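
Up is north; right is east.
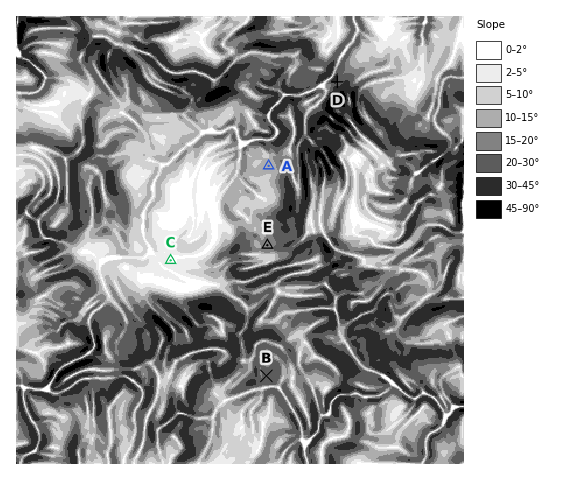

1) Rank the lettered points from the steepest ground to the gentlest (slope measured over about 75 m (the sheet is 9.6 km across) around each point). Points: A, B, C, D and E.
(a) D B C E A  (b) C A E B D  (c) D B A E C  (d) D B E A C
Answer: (d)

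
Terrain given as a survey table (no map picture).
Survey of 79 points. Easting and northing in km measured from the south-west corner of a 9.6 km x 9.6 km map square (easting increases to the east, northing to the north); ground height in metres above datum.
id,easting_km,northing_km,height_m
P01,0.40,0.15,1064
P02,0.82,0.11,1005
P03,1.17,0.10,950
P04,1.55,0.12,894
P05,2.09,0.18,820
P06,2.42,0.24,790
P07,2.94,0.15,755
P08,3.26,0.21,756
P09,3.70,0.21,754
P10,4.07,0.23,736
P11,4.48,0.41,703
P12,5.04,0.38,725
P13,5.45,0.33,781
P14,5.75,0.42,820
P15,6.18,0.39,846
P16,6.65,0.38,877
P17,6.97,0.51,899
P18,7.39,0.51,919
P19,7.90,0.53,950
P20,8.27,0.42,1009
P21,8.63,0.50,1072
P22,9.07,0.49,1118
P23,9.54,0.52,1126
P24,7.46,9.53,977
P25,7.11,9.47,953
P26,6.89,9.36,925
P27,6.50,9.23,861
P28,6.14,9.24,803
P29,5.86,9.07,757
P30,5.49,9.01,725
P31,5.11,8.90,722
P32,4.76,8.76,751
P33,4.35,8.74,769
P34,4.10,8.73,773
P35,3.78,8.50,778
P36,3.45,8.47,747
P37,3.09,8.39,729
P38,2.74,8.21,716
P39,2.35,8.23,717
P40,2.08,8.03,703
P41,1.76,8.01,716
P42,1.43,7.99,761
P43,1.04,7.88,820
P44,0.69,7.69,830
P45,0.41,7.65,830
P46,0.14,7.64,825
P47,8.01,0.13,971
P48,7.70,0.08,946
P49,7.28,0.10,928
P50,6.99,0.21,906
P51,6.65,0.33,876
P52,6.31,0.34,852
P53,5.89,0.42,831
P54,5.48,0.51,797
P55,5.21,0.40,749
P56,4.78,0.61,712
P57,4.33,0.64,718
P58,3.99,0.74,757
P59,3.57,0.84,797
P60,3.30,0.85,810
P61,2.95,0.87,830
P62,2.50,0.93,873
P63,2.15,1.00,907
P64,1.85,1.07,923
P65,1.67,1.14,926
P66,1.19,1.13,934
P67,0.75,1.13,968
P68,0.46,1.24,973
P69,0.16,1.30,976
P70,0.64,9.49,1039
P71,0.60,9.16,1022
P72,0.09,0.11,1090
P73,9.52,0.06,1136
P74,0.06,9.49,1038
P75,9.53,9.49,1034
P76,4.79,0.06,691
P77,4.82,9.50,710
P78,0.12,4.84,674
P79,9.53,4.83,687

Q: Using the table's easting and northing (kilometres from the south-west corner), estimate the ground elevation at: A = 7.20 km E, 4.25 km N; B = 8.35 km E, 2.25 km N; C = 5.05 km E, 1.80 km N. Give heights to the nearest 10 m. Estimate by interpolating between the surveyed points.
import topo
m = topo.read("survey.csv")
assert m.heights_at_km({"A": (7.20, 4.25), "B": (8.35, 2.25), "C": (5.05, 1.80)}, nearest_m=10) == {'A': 790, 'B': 810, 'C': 790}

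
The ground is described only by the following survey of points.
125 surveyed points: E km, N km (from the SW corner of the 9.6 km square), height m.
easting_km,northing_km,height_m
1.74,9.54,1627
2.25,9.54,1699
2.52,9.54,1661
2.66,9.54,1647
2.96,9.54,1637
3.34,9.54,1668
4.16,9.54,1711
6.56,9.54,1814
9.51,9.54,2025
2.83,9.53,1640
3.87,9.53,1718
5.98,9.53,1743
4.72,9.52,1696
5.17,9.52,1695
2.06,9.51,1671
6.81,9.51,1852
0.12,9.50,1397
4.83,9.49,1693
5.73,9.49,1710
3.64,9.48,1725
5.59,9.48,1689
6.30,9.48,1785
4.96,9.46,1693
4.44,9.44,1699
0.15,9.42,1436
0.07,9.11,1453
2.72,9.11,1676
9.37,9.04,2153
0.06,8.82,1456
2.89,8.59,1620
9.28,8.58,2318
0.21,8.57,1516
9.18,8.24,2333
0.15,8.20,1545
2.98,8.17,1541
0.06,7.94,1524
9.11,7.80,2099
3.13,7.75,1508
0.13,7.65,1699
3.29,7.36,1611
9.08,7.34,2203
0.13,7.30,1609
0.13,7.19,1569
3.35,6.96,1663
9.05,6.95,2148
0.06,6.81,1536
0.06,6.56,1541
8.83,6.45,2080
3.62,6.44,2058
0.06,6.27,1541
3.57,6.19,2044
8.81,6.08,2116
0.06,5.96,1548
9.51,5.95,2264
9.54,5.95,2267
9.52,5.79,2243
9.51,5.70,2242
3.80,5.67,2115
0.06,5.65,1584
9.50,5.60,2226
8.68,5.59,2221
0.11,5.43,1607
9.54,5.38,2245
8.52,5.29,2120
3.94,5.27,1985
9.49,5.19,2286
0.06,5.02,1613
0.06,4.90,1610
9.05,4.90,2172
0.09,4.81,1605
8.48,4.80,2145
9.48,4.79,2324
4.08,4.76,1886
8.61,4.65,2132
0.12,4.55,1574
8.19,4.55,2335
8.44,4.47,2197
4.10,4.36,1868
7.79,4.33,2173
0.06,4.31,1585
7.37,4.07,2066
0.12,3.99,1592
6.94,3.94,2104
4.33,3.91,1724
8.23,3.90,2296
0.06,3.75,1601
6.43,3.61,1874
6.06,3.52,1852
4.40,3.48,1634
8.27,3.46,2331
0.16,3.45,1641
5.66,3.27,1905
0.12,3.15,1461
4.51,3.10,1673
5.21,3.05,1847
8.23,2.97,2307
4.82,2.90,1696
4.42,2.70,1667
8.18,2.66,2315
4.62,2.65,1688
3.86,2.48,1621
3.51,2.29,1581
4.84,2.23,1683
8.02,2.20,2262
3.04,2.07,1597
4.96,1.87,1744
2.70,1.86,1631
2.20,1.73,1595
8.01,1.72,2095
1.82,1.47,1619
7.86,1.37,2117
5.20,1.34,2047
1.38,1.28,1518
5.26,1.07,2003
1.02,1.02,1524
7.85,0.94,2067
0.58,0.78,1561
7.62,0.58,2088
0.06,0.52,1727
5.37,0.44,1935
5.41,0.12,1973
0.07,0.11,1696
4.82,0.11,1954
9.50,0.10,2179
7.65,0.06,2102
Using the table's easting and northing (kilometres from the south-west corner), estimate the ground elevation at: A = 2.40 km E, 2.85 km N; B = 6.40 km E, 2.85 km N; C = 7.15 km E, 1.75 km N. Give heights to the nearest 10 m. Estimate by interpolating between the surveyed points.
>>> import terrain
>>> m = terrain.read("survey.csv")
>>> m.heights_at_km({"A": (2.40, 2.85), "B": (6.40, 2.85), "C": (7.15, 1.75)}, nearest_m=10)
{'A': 1590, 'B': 2140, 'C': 2030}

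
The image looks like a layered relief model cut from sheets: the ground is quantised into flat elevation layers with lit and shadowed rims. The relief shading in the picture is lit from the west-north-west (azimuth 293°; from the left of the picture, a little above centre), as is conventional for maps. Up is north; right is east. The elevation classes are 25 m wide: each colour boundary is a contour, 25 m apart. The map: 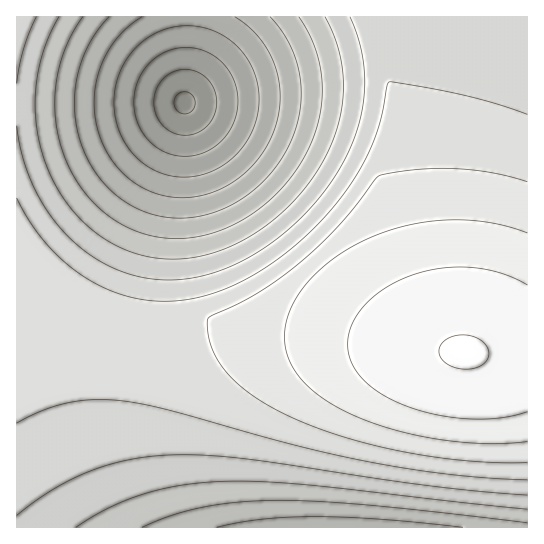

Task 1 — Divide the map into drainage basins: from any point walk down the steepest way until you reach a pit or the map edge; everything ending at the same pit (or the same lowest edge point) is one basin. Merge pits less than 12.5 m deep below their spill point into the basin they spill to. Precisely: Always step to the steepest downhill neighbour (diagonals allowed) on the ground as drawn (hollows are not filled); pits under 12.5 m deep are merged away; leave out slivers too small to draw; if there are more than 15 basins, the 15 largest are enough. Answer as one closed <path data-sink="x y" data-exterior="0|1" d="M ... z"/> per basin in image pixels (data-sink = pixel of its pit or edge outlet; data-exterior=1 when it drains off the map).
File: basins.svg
<path data-sink="185 103" data-exterior="0" d="M527 16l-510 0-1 235 74 46 35 15 20 5 36 6 36 0 64 5 172 24 74 3z"/><path data-sink="335 527" data-exterior="1" d="M17 252l0 276 511-1-1-172-74-3-172-24-64-5-36 0-36-6-20-5-35-15-47-30z"/>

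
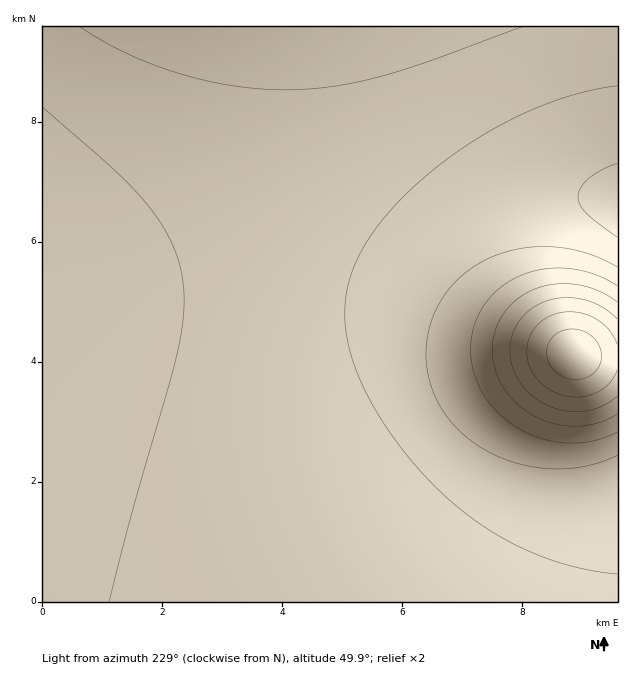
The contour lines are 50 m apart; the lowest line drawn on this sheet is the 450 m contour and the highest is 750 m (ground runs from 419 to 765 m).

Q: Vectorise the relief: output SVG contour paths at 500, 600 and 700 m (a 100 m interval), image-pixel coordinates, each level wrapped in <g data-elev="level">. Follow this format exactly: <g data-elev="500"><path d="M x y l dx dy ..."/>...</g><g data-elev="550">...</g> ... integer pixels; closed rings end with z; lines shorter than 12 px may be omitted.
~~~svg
<g data-elev="500"><path d="M617 370l-7 13-12 9-15 5-17-1-16-6-12-10-9-14-2-15 3-15 9-12 12-9 15-3 17 1 15 7 12 11 7 13"/></g><g data-elev="600"><path d="M617 414l-19 9-21 3-21-2-21-8-18-13-13-15-9-19-3-20 4-19 9-18 13-14 18-10 21-4 21 1 21 6 18 11"/></g><g data-elev="700"><path d="M109 601l24-91 44-156 7-39-1-33-4-20-7-19-10-18-14-20-34-36-71-62"/><path d="M617 455l-30 11-16 2-18 1-33-5-32-12-26-19-19-22-7-14-6-13-3-15-1-15 1-15 4-15 5-15 7-12 10-12 11-11 12-9 14-7 15-6 16-4 33-1 33 6 30 14"/><path d="M617 86l-24 4-24 6-48 19-47 26-45 33-38 36-26 34-9 18-6 17-4 16-1 18 1 21 5 21 8 23 11 22 14 24 17 24 19 23 20 21 21 18 20 15 42 24 22 9 24 7 24 6 24 3"/></g>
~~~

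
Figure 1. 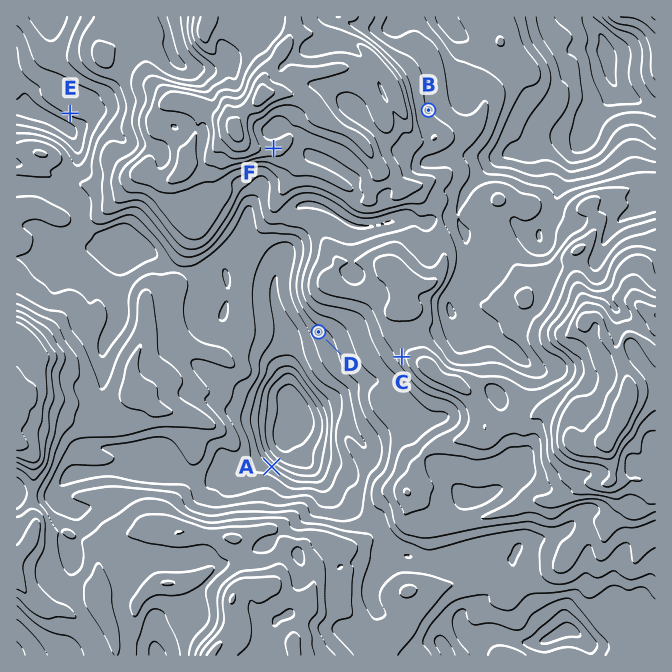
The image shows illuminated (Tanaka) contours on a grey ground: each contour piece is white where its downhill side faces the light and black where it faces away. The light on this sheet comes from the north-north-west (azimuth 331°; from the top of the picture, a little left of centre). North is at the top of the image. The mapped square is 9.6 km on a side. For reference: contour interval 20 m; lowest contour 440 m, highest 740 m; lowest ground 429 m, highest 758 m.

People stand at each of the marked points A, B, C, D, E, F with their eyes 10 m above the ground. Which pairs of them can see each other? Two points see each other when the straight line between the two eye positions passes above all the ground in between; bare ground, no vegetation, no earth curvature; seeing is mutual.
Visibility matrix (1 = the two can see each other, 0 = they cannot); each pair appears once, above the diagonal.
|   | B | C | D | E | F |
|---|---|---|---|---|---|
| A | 0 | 1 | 1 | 0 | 1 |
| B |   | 0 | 0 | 0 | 0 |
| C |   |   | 1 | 0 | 1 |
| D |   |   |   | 0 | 0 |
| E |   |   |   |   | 0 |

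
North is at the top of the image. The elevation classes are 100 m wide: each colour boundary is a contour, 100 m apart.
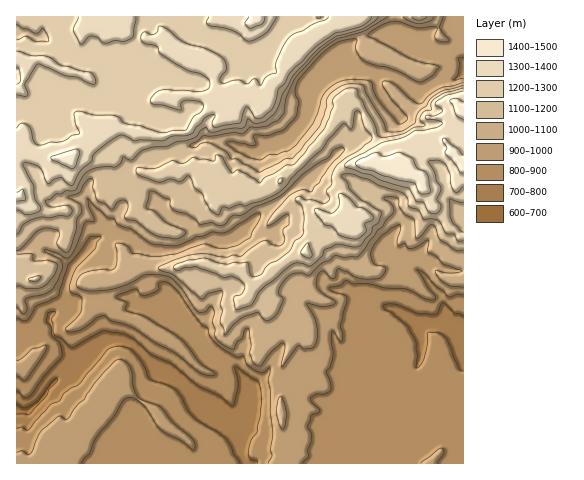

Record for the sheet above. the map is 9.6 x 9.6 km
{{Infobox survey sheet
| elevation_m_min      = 670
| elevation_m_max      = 1490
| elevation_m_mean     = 1060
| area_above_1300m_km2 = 11.2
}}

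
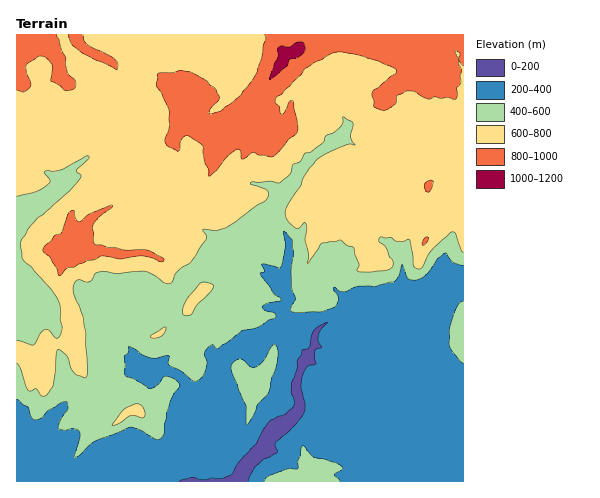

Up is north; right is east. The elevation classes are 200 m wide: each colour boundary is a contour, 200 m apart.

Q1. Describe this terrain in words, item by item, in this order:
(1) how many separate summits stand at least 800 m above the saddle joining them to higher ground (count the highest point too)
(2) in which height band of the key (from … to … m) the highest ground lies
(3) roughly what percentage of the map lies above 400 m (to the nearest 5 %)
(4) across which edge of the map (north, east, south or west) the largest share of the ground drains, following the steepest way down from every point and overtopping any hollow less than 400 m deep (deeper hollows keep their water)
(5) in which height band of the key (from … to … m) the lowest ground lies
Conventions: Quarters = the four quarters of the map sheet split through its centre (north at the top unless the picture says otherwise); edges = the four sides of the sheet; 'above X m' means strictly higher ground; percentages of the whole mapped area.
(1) Counting only tops that stand 800 m proud, the map has 1 summit.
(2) The highest ground lies in the 1000–1200 m band.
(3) About 70 % of the map lies above 400 m.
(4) Most of the ground drains across the southern edge.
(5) The lowest ground lies in the 0–200 m band.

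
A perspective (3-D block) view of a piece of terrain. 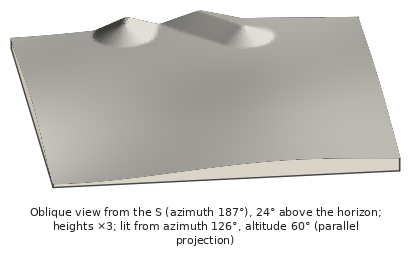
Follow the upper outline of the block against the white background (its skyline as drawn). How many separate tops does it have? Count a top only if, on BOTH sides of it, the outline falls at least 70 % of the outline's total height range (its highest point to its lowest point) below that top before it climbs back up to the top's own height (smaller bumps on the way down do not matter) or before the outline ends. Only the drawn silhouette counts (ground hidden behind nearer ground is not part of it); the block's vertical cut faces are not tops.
0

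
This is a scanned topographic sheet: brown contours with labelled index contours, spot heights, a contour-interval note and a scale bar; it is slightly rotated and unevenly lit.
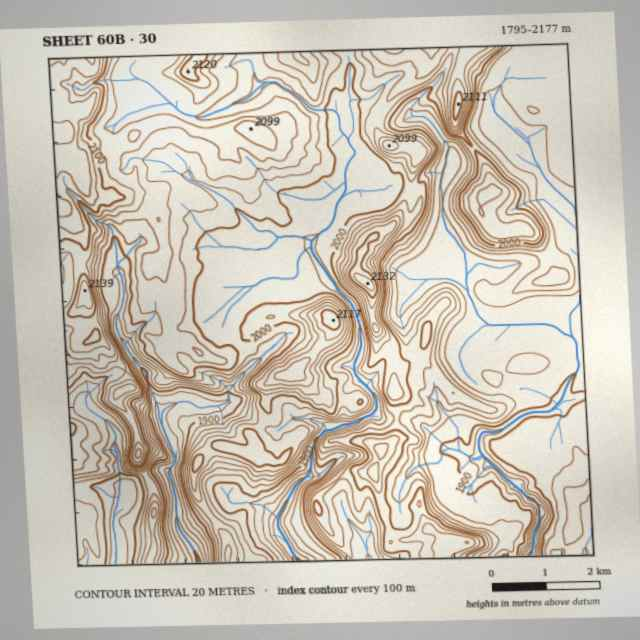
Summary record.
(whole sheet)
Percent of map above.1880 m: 95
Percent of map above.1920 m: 79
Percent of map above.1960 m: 61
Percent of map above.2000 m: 40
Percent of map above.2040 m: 21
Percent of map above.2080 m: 7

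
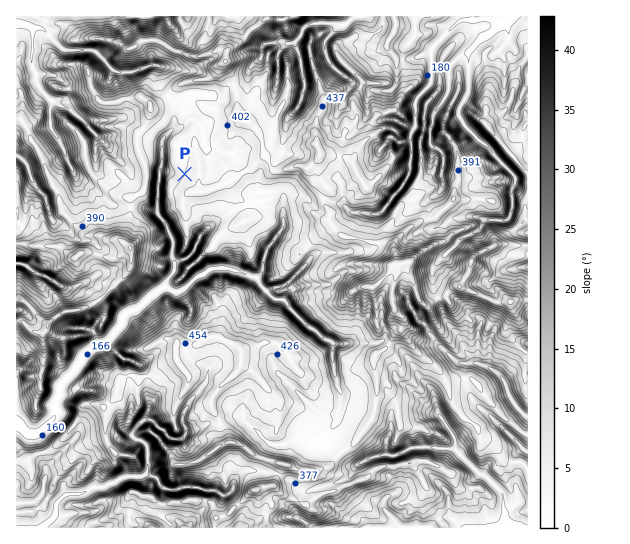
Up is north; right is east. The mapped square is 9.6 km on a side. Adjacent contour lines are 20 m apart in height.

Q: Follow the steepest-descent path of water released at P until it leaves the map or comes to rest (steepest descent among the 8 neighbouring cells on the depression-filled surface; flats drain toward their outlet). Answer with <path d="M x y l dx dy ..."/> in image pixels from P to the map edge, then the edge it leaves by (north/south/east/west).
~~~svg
<path d="M185 174l-12 0-2-1-10 0-2 1 0 8-1 1 0 31 9 12 2 7 4 6 0 20 1 2 0 12-7 6-2 8-4 2-4 4-6 2-13 14-3 1-4 0-5 3-4 5 0 5-1 3-7 7 0 1-9 9-3 2-4 0-5 2-12 12-2 4-5 8-13 14 0 2-2 2 0 6-4 7 0 13-1 3-15 15-2 1-8 0-3-1-9-10"/>
exit: west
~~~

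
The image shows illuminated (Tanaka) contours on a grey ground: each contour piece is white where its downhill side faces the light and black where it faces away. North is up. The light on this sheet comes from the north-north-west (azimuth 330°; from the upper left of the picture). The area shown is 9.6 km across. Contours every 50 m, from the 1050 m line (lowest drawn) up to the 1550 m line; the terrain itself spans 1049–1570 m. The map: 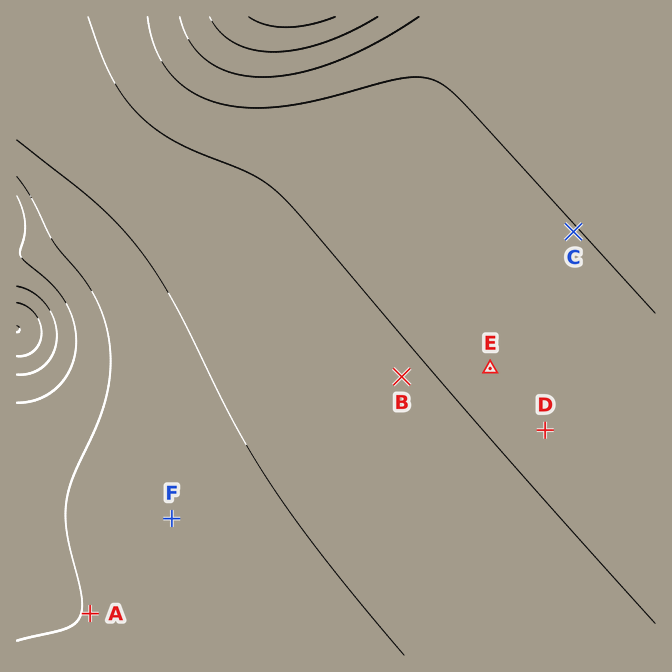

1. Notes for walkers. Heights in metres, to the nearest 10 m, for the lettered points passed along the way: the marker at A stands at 1250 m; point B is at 1340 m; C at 1400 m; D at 1360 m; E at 1360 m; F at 1270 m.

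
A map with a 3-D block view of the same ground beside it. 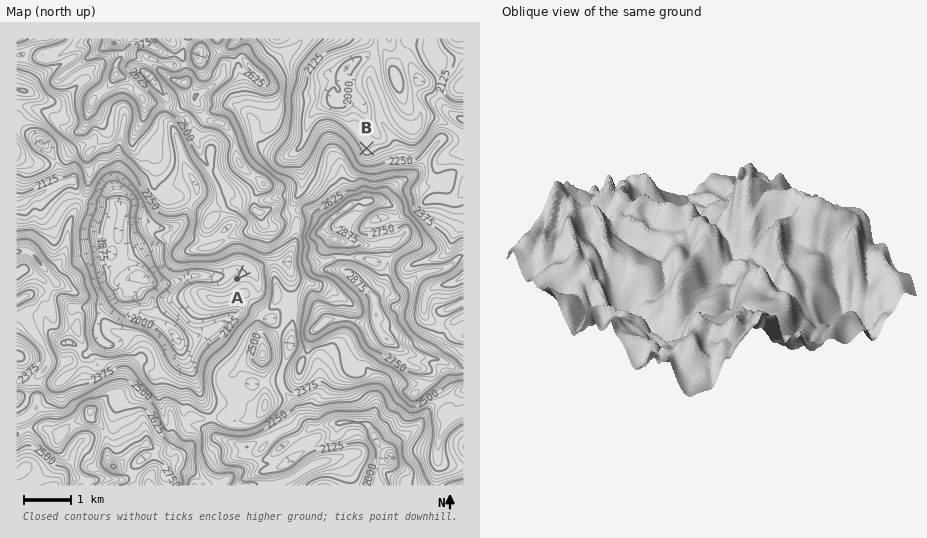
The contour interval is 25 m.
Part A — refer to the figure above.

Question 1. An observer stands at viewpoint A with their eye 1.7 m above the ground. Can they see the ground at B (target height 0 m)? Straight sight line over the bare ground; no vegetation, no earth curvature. no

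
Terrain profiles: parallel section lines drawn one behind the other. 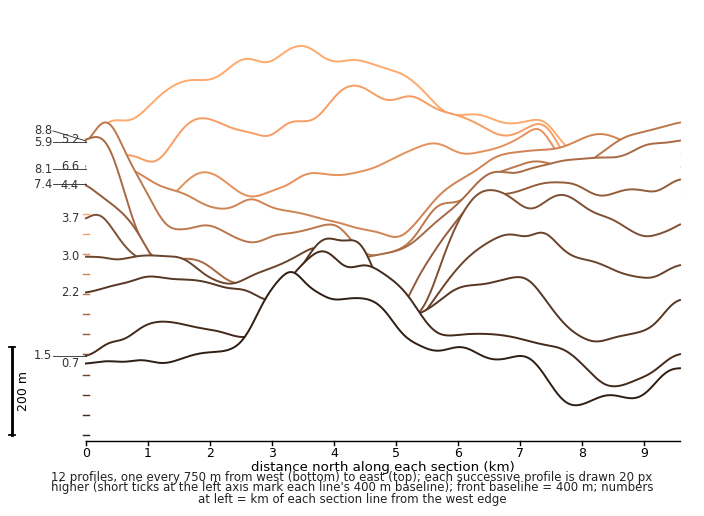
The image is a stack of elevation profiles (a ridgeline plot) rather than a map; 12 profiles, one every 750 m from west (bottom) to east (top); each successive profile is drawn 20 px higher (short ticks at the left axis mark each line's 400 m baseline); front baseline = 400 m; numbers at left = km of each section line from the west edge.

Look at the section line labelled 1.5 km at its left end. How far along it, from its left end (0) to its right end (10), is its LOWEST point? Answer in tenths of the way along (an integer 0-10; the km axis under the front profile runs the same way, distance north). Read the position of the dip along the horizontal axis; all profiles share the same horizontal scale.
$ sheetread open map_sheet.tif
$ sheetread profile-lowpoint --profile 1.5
9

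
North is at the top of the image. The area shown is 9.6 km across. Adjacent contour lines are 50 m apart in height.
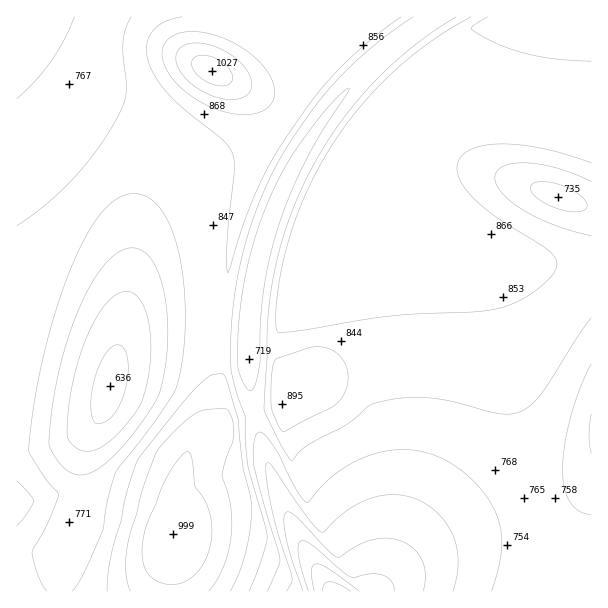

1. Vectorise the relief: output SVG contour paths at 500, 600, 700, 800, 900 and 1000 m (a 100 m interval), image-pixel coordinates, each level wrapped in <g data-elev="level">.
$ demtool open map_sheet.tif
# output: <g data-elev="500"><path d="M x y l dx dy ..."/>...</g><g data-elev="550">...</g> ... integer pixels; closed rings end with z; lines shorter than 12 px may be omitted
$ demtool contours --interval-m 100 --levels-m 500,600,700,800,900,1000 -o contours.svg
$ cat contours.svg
<g data-elev="500"><path d="M322 591l2-7 5-2 9 2 13 7"/></g><g data-elev="600"><path d="M308 591l-10-36 0-10 4-4 10 4 38 31 4 2 20-4 12 2 6 6 2 9"/></g><g data-elev="700"><path d="M287 591l5-9 0-4-20-69-6-35 0-8 1-3 3 1 3 3 36 53 12 12 3 0 14-14 13-10 12-7 14-4 13-2 14 0 13 4 12 7 17 17 6 10 4 10 2 23-5 25"/><path d="M591 453l-2-18 2-21"/><path d="M81 450l-10-7-3-5-1-4 3-38 9-39 11-28 14-23 13-12 8-3 6 1 6 4 6 8 4 12 3 14 0 33-6 33-4 9-8 12-21 23-16 10-8 1z"/></g><g data-elev="800"><path d="M47 591l-9-16-6-23 17-31 9-27-17-21-11-20-1-4 5-44 9-46 9-36 12-36 12-30 12-24 12-18 13-13 13-7 12-1 12 5 11 10 9 16 8 23 5 27 2 30 0 31-3 29-5 21-4 9-24 34-33 42-8 29-6 31-18 41-12 19"/><path d="M249 591l11-28 7-26-19-70-3-26 0-24-9-27-5-22 0-32 3-33 5-32 7-31 12-35 15-34 17-28 24-35 19-24 26-25 27-23 27-19"/><path d="M591 236l-37-11-30-15-21-16-7-9-1-8 2-6 7-5 11-3 12 0 31 5 33 14"/><path d="M131 17l-6 13-2 14 3 39 0 12-3 10-6 14-20 31-24 29-26 25-30 22"/><path d="M456 17l-22 14-24 18-23 20-19 20-19 22-17 23-15 24-13 25-19 50-13 49-4 42-1 35-3 48 1 6 16 32 10 16 14-14 42-23 22-19 17-4 22-3 23 0 22 4 44 11 10 1 9-1 12-6 12-12 51-77"/></g><g data-elev="900"><path d="M209 591l8-12 7-13 5-15 2-17-1-30-8-28 4-17 7-17 0-17-3-12-5-4-21 1-10 5-18 15-19 22-14 37-15 56-2 25 1 12 3 9"/><path d="M237 114l12 0 11-2 7-4 6-7 2-9-2-9-5-11-7-9-10-9-12-8-14-7-13-5-14-2-12 0-10 2-8 5-5 9 0 11 4 12 9 12 13 12 15 9 17 7z"/><path d="M488 17l-13 7-4 5 27 15 20 7 21 5 24 4 28 1"/></g><g data-elev="1000"><path d="M219 86l8-1 5-4 0-6-4-7-9-8-9-4-9-1-7 3-2 7 4 9 10 7z"/></g>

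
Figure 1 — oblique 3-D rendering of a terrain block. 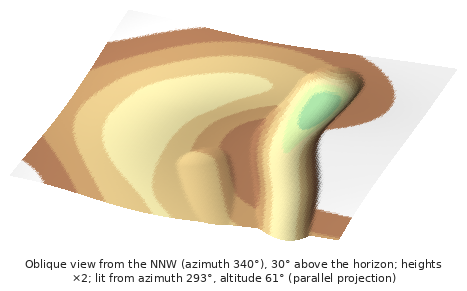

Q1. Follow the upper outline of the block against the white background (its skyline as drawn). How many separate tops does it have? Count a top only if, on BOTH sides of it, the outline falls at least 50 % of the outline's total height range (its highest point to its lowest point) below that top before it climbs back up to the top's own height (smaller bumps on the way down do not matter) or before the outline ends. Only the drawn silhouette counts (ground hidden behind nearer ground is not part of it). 0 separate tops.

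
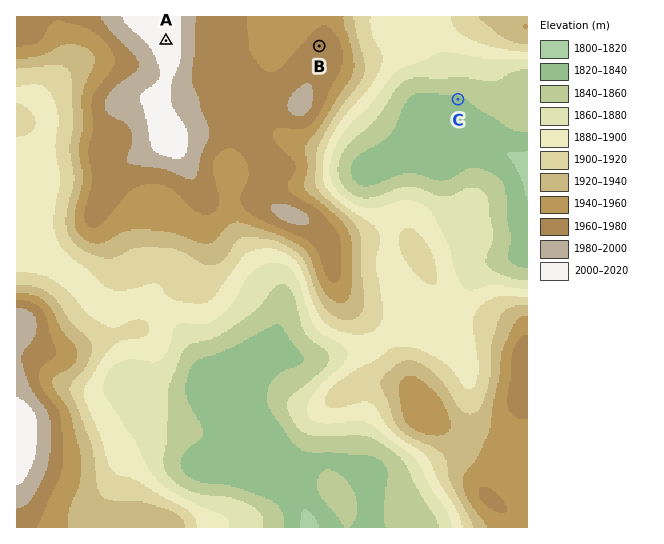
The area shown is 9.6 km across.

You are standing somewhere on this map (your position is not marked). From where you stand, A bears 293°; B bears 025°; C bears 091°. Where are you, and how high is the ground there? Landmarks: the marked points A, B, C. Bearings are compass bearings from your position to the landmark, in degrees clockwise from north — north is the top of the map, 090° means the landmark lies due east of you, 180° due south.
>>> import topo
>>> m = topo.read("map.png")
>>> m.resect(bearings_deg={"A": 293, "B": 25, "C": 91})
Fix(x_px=296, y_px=96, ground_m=1985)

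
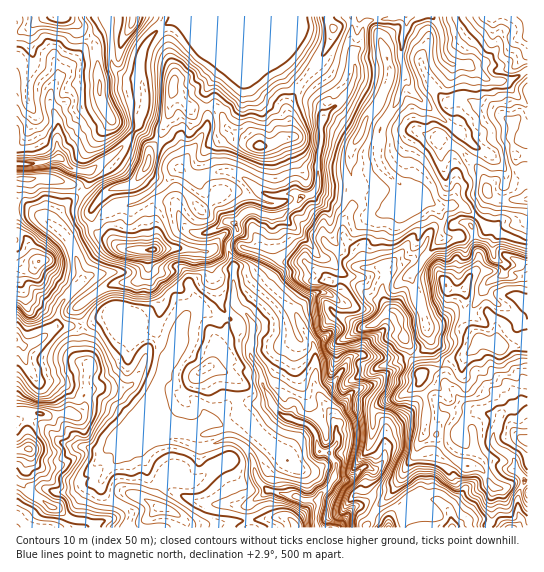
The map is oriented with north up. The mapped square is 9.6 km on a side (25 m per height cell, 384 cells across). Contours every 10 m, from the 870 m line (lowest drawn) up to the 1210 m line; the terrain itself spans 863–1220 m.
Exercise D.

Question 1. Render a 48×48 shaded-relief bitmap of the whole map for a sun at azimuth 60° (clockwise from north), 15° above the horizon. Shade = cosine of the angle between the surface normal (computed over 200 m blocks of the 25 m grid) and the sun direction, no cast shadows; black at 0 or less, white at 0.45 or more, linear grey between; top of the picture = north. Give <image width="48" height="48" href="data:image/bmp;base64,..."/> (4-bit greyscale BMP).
<image width="48" height="48" href="data:image/bmp;base64,Qk32BAAAAAAAAHYAAAAoAAAAMAAAADAAAAABAAQAAAAAAIAEAAATCwAAEwsAABAAAAAAAAAAAAAAABEREQAiIiIAMzMzAERERABVVVUAZmZmAHd3dwCIiIgAmZmZAKqqqgC7u7sAzMzMAN3d3QDu7u4A////AIh2eavMmIiJq6qqmIn+ggBrhomJhmWId3ZXq7u7l3ibuqqpmZz9YARoiImZhlRniFaL3Lqod5q7qZmZms3JUiR3eJmYZUNYmHm7y6mHiqqZiZmZy5hnhSWIZ5h2NENpq4mau6mJqpiJmZmbpmZoqUJoVXhjNlWby3iru6mZmYiZmZmbhneayiJ2Q2dUVnm7pnnLu7qZmYiaqZmrd4ms2SE3Y0Z3eaq6dZvdy6qZmZmaqZmpaJq9plEnhCSImpq4ZqvbqJqpmZmZiJmHiarLiGAGhBR5qZqXd5qph5upmZiIiYiImry4eVAGhCR6qZqYiZmqmbu6mZiImYiJrMhmmTAWYySKmZmYibzamquqmZiImIiJu3Z4lhE1M0aJmZiZmO64iJqqqpiIiIiJuWeJciRFNGeZmImZiOyXZoq7qqmHeIiKuHeIUUZkRFeZh5mZiMl2VovLqamHiJmbp3eYQ2RFVEeqh5mYiZh2Z5zbmaqIiJmrhniYImZVVWipiImIiIh3eazbmaqYiJm6doiHAWZTNGq4Z4h4mHeHiay6mZmYiImpd4iWAVZCNZ23VniamWaIiKupmImZiJmah3iDFDRWZr6lRomZmTaYd5qZiImZiJmqd3hyA2d3eM2VRpmZmUipd6qYd3iZiImoZ3diF5l1a+xjV4mZiIqqmImGVXmZiImWd3dBOHVXnMpCaJqYiZmbqYh2ZoqZh4qGd3MSVnZ4q6gzeaqZqoiruod3ZomqdoqGdkEleYd3mqc1qqq6mIis2nZVRXmnZop1VDRYqXaImqhYuprKiIm/6VMzRnmXd5pTVnZ6l3iZmqqKqpvJrIrvx0NHmau6qspnmZiHaIiqqpqrmYu7y778lTaKqqzLupuniql1eYqqqZmqh4uph+65ZFiamZu5iKuHq6h2iIqpmZmZh6qHd8uXZWmZmZqoeamJmIeHh4mZmZmZiYZ3d5iHZmiYiJmYipiYd5qYdniZmZmYh1V3d3h3eIiIiJmZqZmZmJmHZGiZmZmHd1aJiKqZvLmIiJqqqZmpd4h5c2iZmYh2iGeZiLqs24iYZqypiJmGZoiKZGiamIhmh3mpeIiadXiIZZyod4dURoiadGiph4dniIqWaHeJZWeYZZqYd3ZVaJiclViph3dnial1eYiZZmeJh4iYd2d3mZm+tmeah3d5qpd2iXeZZmZ6uWaIiHeZqprOp2aKh3iaqXd3iWipZmaN2VV4iYm7qZrNp3Z5mIqpiHd3mXm4Z2auyVRompvLmIq8qHZomYqGeIiJmYqod2fOuVNpur3Kh4qqmYdnmZhnmZmal4mYd2jdqVN6vMy5iJmZmZhmipZ5qqqYdomZh2ncqFR73cqZmZiImahleoWLqqh3eIiZh3nKqWac3KmZmZh3iqhVenarqHZmd3iYd3qqqXetypmZmZh3iahVioeqh3Znd3iXZ4qpqoirqZmZmZmHaKllm4eqd3Z3eIh2aKunmqmqmZmZmZmGV6lnq5iqZmZ3d3dVesyXebqpmZmZmZmGWKl6upmoVmZ4iA=="/>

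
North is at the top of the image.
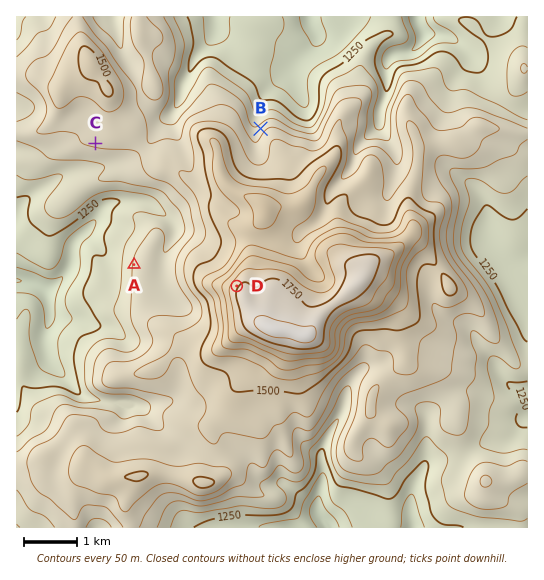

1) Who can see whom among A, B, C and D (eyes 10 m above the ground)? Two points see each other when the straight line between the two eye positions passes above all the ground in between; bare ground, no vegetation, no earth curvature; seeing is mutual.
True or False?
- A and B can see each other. False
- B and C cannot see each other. True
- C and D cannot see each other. False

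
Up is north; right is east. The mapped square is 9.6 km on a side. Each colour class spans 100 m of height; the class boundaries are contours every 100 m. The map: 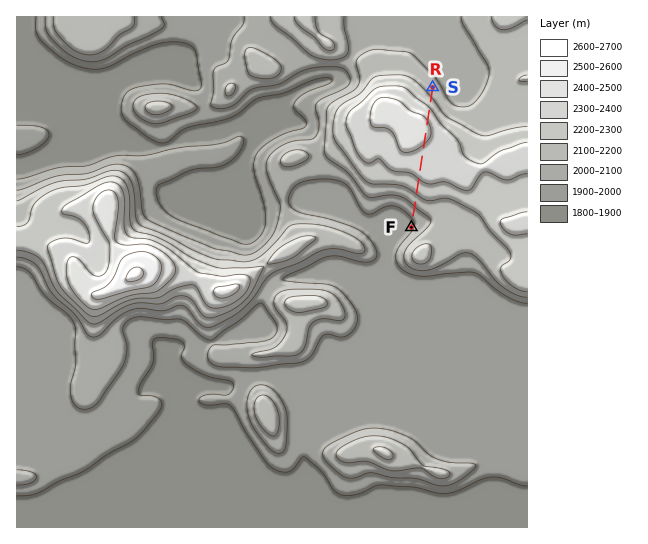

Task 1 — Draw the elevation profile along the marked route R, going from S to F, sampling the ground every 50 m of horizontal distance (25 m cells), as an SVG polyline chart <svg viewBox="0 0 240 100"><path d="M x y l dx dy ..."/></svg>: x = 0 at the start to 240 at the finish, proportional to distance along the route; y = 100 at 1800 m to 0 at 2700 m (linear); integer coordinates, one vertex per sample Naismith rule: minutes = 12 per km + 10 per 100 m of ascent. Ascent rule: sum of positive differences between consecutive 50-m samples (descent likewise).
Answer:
<svg viewBox="0 0 240 100"><path d="M0 63l5-2 4-2 5-2 4-2 5-3 4-3 5-2 4-3 5-3 4-3 5-2 4-2 5-1 4-1 5-1 4-1 5 0 4 1 5 0 4 1 5 1 4 1 5 1 4 0 5 1 5 1 4 1 5 0 4 1 5 1 4 1 5 1 4 1 5 1 4 1 5 1 4 2 5 2 4 2 5 2 4 3 5 2 4 2 5 3 4 2 5 3 4 2 5 3 4 2 5 2 4 1 5 1 5 0"/></svg>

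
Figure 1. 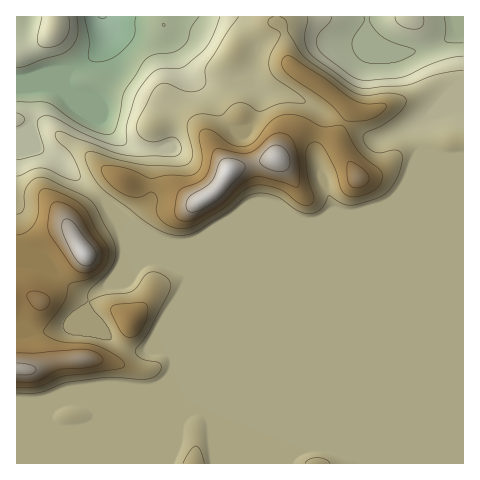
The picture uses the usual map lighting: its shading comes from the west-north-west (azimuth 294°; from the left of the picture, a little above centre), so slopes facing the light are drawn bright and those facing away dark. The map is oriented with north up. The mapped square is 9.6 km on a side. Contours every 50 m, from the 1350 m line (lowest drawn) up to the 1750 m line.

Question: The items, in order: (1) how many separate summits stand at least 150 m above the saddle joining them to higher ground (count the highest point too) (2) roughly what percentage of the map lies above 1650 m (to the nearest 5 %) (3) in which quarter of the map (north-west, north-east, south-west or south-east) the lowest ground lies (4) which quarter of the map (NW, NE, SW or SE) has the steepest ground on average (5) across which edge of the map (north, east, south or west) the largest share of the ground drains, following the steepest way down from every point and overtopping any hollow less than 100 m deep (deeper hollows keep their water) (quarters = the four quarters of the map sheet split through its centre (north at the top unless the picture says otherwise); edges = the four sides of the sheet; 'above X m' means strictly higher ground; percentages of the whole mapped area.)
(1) Counting only tops that stand 150 m proud, the map has 2 summits.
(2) Ground above 1650 m makes up about 15 % of the sheet.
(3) The lowest point lies in the north-west quarter of the map.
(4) The steepest ground, on average, is in the north-west quarter.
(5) Most of the ground drains across the eastern edge.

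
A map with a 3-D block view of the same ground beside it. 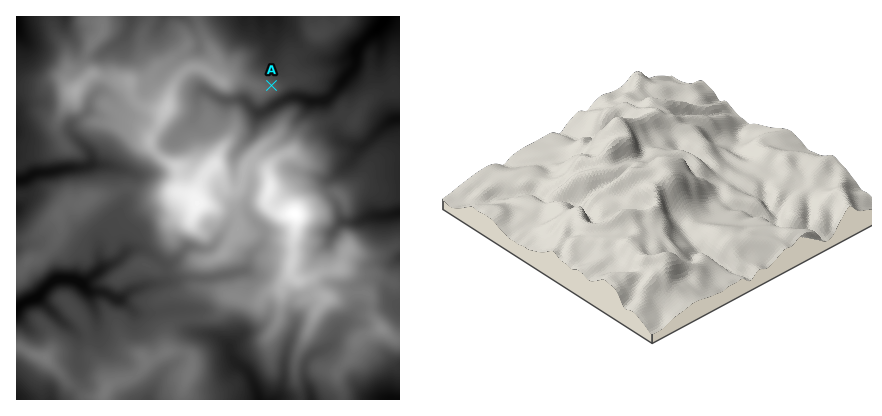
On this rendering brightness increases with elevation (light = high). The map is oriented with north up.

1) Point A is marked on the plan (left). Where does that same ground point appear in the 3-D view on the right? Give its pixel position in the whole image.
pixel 554 203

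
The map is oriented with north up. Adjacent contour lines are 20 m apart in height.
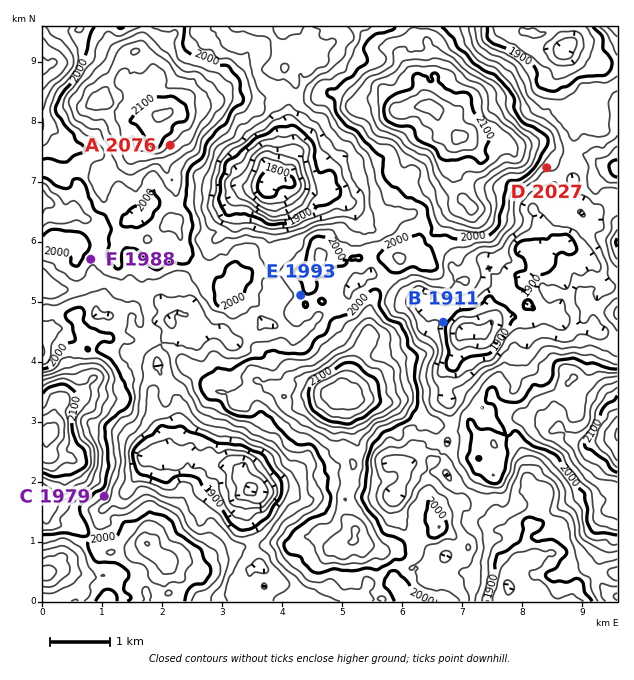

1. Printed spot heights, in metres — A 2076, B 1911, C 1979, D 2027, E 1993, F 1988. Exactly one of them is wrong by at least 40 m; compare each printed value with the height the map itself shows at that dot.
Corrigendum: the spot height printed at D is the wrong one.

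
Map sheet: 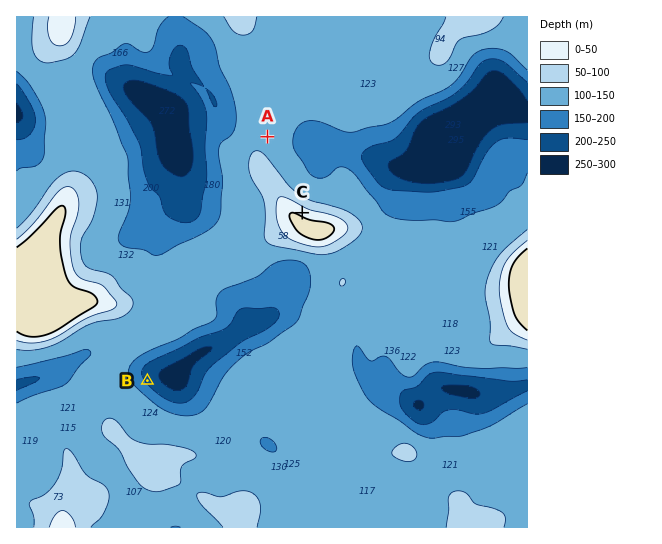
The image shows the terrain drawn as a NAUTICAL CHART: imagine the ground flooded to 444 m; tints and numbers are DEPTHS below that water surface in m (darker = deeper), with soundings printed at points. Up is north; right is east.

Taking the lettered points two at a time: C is higher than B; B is lower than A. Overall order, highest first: C A B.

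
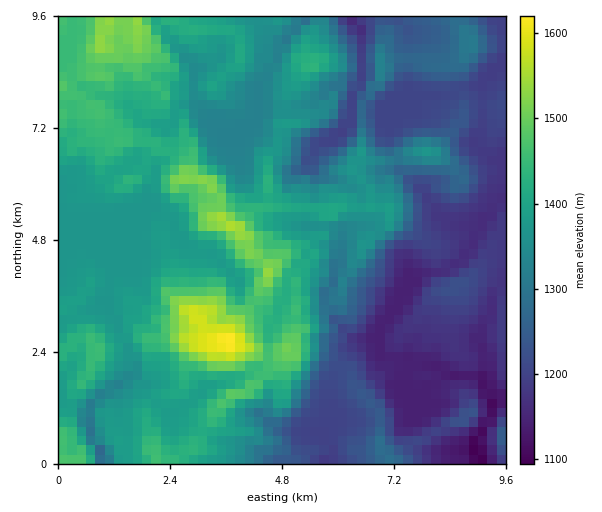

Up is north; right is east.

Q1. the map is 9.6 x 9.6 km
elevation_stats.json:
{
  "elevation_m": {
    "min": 1080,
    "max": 1630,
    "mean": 1330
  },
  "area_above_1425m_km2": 18.3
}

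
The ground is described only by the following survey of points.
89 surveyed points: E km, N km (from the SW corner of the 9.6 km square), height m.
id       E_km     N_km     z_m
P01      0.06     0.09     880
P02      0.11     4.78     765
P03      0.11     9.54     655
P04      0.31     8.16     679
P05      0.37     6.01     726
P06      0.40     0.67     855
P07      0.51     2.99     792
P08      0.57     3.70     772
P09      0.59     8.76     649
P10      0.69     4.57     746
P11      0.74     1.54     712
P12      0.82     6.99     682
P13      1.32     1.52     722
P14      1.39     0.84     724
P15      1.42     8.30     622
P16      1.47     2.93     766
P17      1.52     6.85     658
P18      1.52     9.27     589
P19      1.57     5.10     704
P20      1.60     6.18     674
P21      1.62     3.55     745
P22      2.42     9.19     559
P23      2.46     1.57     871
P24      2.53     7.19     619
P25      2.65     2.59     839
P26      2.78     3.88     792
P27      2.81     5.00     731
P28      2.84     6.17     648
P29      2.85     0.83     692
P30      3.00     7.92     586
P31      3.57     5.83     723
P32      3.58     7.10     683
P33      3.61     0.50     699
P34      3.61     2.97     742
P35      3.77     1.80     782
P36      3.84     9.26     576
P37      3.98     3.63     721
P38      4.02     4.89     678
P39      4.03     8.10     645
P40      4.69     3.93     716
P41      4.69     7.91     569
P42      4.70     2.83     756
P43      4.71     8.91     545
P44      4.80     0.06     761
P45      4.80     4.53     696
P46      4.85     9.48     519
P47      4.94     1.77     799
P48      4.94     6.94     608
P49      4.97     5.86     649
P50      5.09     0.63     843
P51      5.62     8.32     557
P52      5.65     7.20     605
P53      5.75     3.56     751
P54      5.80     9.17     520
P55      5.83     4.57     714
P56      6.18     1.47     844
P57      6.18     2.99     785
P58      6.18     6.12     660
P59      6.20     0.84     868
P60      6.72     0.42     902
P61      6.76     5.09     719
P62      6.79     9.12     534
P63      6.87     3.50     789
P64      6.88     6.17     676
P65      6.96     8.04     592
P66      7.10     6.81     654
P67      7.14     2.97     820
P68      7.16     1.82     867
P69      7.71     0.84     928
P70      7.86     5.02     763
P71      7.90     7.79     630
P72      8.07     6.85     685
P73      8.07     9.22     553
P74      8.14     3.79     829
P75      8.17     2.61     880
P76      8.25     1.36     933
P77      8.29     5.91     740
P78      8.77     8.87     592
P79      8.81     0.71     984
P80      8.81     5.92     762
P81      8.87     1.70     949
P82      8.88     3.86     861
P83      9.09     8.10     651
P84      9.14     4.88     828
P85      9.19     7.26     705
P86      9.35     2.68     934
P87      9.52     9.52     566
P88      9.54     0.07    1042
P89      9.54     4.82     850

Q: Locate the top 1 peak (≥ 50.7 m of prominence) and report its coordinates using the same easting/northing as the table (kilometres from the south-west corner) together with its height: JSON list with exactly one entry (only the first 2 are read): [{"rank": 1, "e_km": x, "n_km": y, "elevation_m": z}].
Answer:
[{"rank": 1, "e_km": 2.39, "n_km": 1.59, "elevation_m": 872}]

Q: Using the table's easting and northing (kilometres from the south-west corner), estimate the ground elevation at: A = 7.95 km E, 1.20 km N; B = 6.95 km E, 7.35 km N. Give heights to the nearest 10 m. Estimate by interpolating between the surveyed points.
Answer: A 920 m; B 620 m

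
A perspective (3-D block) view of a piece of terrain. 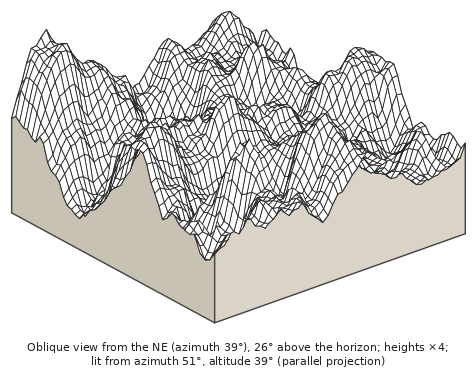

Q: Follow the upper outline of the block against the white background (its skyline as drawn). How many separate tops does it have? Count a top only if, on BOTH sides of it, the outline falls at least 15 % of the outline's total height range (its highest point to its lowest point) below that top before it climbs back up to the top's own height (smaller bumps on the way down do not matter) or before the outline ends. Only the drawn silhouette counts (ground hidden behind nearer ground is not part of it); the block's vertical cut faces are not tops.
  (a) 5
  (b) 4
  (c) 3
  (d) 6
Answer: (c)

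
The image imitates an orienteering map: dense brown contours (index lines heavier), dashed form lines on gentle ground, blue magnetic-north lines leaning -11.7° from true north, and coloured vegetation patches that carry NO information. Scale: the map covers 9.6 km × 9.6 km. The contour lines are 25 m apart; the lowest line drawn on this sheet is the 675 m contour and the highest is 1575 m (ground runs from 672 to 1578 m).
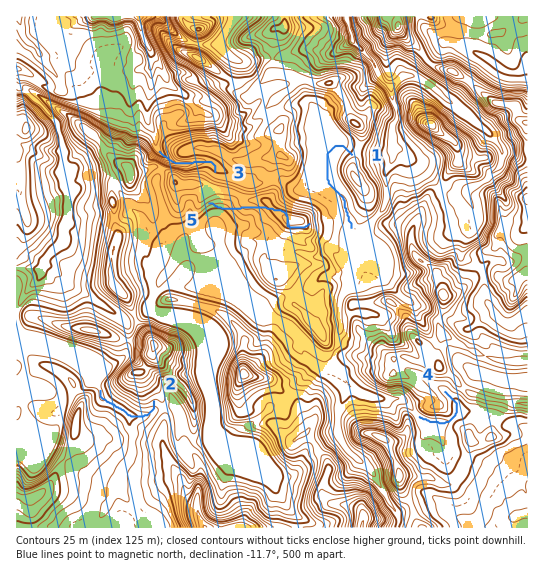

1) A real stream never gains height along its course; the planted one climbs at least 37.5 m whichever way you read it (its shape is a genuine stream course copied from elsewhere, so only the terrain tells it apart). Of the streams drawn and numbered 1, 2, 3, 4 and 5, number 5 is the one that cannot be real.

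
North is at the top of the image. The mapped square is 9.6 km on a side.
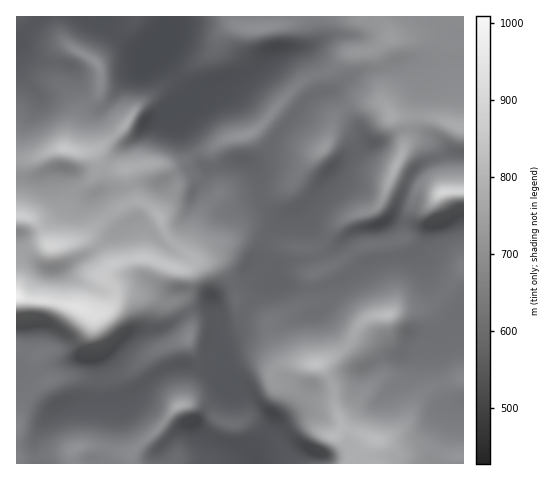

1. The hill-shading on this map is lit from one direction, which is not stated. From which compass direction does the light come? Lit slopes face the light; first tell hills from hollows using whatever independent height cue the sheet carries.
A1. N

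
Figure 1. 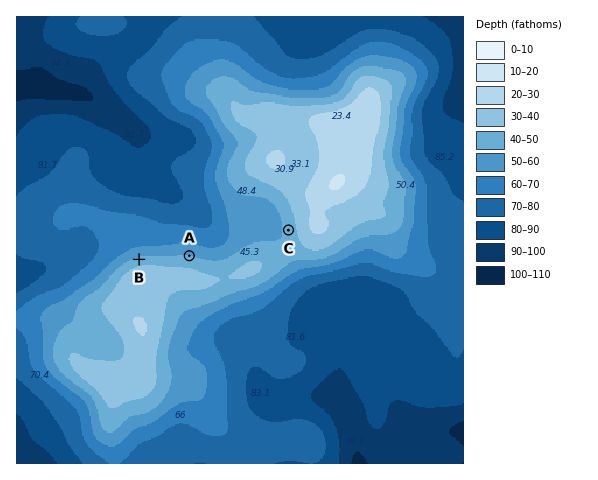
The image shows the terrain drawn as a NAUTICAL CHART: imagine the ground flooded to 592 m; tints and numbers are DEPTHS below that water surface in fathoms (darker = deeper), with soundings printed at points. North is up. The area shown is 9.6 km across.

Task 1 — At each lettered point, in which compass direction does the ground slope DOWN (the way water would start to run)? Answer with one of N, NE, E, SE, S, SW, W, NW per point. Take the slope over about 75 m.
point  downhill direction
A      N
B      N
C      W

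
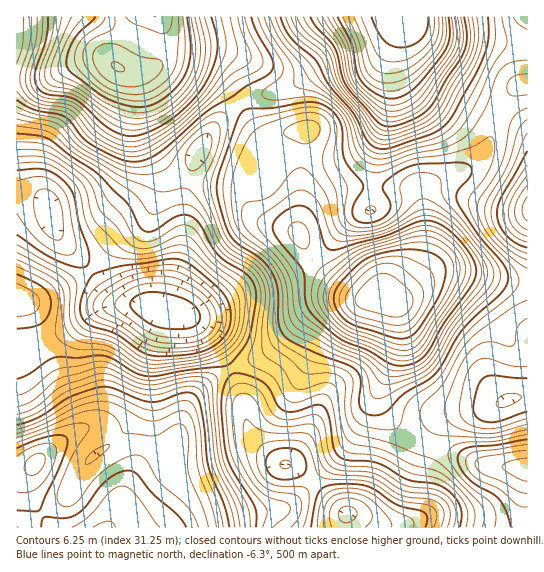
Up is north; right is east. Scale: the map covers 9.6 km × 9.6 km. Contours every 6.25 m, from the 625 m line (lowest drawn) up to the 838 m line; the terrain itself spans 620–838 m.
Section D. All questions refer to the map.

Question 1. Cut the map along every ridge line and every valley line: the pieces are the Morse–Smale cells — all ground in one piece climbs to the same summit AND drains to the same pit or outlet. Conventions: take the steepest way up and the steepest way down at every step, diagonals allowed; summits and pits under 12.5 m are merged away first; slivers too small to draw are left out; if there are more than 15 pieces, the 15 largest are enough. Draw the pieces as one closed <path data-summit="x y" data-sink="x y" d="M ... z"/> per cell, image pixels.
<path data-summit="390 298" data-sink="411 23" d="M409 24l-8 3-14 19-10 10-8 4-42 7-38 21-11 4-25 4-13 6 19 31 7 4 6 1-9 5-10 10-9 20 0 20 5 14 10 12 36 12 5 4 9 19 16 19 17 14 20 10 24-1 4 3 25-29 6-12 3-11 0-57 18-11 25-10 16-14 6-12 7-24 4-6-34-17-36-21-14-14-7-12-2-14z"/><path data-summit="118 67" data-sink="411 23" d="M527 16l-510 0-1 62 31-1 28-13 19-5 13 1 10 7 14 5 16-1 15-8 13 0 39 13 18 15 7 12 14-7 25-4 11-4 38-21 42-7 8-4 10-10 14-19 8-3-2 11 2 14 7 12 14 14 36 21 33 16 14-22 6-5 9-2z"/><path data-summit="390 298" data-sink="347 514" d="M386 296l-49 5-15 4-13 8-39 38-16 9-21 8-2 3 12 30 6 30 14 18 16 14 12 2 10 6 42 41 15 3 27 10 10 2 11-4 7-8 4-40 8-30-8-4-19-14-11-13-7-12 0-12 11-24 8-29-3-32z"/><path data-summit="390 298" data-sink="158 310" d="M239 103l-9 6-15 17-14 20-12 27-5 22-1 52-14 54-5 9 2 2 19 3 10 6 18 20 17 28 24-9 16-9 47-43 20-7 31-3-18-6-21-16-20-22-9-19-5-4-36-12-10-12-5-14 0-20 9-20 10-10 9-5-6-1-7-4z"/><path data-summit="35 463" data-sink="158 310" d="M137 304l-15 0-20 4-39 25-33 15-14 3 1 120 16-4 22-22 32-18 15 0 15 10 10-8 10-16 6-14 6-44 12-39 0 7-9 38 1 57 3 17 7 16 3 2 9-7 10-36 7-12 15-15 22-12 0-4-16-26-23-24-16-5-13 0-3-3z"/><path data-summit="118 67" data-sink="50 213" d="M102 59l-15 1-12 4-28 13-31 2 0 114 19 3 12 7 9 30 34 38 31-32 20-12 6-6 6-12 7-24-1-12-14-27-5-16-1-40-3-12-6-6z"/><path data-summit="390 298" data-sink="507 401" d="M453 271l-11 0-12 4-23 18-14 8 4 9 2 27-8 29-11 24 0 12 7 12 11 13 15 12 13 6 7-16 16-13 41-8 20-9 18-4 0-112z"/><path data-summit="118 67" data-sink="158 310" d="M175 63l-13 0-15 8-16 2 6 9 2 39 2 14 18 38 0 20-12 28-6 6-20 12-30 31 22 30 10 4 23 1 15 6 2 0 5-6 13-51 3-16 0-43 9-33 22-36 15-17 9-6-7-12-18-15z"/><path data-summit="105 527" data-sink="347 514" d="M257 452l-10 0-30 11-30 5-14-3-8-10-14 5-9 7-11 14-11 28-12 18 237 0 2-13-40-38-16-11-10-1z"/><path data-summit="390 298" data-sink="527 209" d="M501 112l-5 7-7 24-6 12-16 14-25 10-18 11-1 15 2 30-2 19-8 16-18 19-6 10 3 1 9-4 27-21 12-4 21 1 47 9 18 1 0-151-9-8z"/><path data-summit="527 469" data-sink="347 514" d="M429 445l-4 1-4 12-4 17-2 36-5 9-9 5-11 2-32-12-11-2-2 14 179 0 0-28 3-30-42-4z"/><path data-summit="35 463" data-sink="347 514" d="M230 369l-23 14-18 19-10 28-3 13-12 11 9 11 6 3 26-3 42-13 10 0 20 9-16-14-10-13-8-33z"/><path data-summit="527 469" data-sink="507 401" d="M527 396l-17 3-20 9-41 8-16 13-6 16 58 20 42 4z"/><path data-summit="17 299" data-sink="50 213" d="M23 193l-7 1 0 105 17 2 48-24 8-5 0-3-33-36-9-30-12-7z"/><path data-summit="105 527" data-sink="411 23" d="M118 439l-21 14-13 13-19 33-27 17-13 11 82 1 13-19 11-39-2-15z"/>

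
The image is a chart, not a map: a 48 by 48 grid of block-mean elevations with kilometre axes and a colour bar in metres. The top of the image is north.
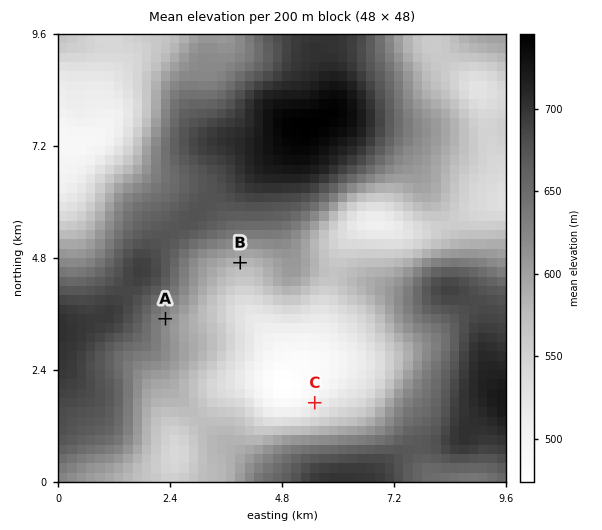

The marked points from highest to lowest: A B C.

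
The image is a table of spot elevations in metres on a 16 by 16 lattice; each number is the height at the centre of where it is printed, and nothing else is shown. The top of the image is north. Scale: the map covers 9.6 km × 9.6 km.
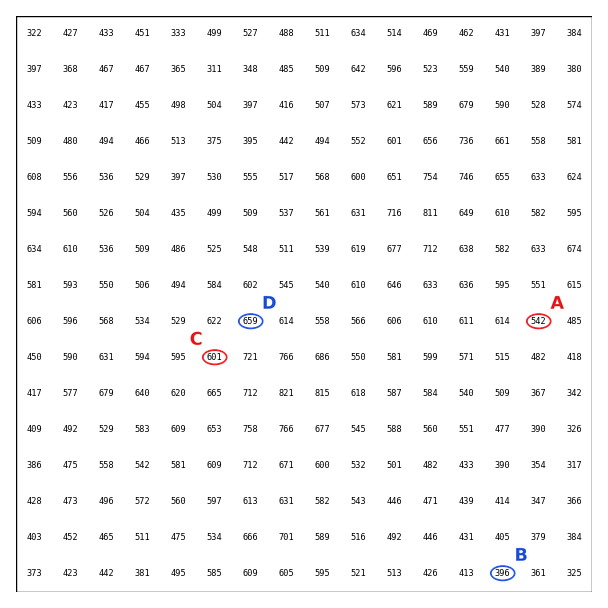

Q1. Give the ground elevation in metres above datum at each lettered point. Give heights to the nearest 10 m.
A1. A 540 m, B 400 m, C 600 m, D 660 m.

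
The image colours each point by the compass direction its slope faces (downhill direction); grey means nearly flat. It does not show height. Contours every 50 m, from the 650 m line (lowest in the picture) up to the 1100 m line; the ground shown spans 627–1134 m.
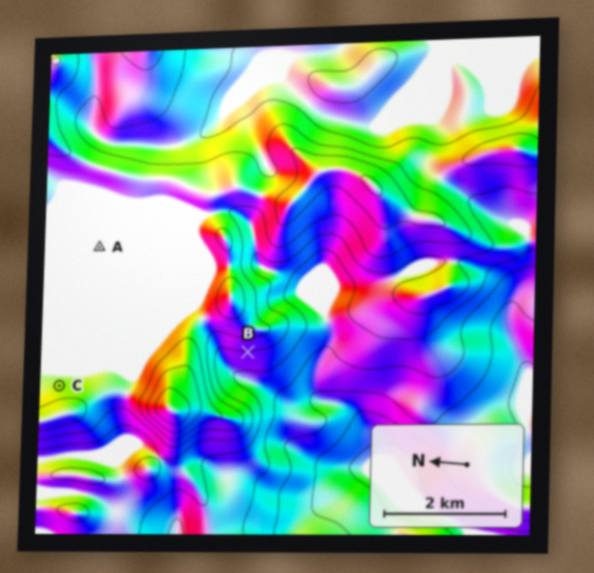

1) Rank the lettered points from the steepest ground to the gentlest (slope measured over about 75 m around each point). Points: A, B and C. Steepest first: B C A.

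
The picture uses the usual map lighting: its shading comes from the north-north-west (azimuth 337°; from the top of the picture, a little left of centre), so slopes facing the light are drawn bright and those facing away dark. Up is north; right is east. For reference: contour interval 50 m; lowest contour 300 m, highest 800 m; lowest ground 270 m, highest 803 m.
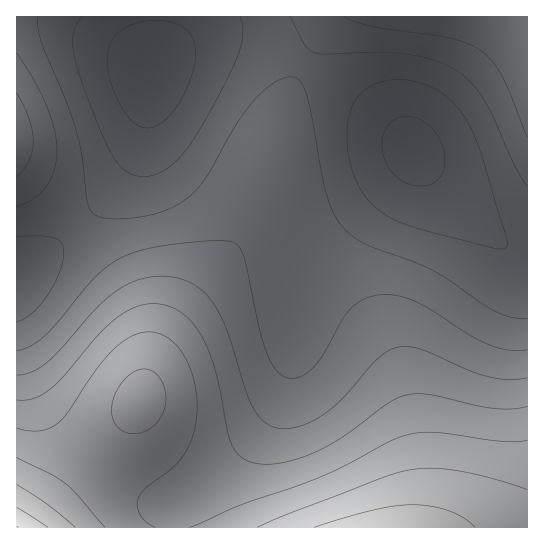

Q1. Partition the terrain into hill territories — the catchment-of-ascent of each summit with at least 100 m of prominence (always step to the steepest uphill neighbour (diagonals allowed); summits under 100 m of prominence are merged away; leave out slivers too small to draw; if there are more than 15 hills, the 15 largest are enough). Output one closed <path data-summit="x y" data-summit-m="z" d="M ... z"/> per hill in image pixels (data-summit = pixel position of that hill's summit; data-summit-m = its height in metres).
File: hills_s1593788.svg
<path data-summit="17 527" data-summit-m="803" d="M527 16l-370 1-1 24-8 30-3 54-6 25-10 19-12 17-24 27-32 30-45 32 1 253 154 0 4-21 55-43 26-27 15-20 13-27 5-19 4-29 2-37 8-22 32-40 65-68 8-12 5-12 28 34 44 43 26 24 10 5 7 1z"/><path data-summit="394 527" data-summit-m="733" d="M413 151l-5 12-8 12-65 68-32 40-8 22-2 37-4 29-5 19-13 27-15 20-26 27-55 43-3 8 1 13 355-1 0-268-17-7-26-24-44-43z"/><path data-summit="17 138" data-summit-m="531" d="M157 16l-141 1 1 258 44-32 32-30 24-27 12-17 10-19 6-25 3-54 8-30z"/>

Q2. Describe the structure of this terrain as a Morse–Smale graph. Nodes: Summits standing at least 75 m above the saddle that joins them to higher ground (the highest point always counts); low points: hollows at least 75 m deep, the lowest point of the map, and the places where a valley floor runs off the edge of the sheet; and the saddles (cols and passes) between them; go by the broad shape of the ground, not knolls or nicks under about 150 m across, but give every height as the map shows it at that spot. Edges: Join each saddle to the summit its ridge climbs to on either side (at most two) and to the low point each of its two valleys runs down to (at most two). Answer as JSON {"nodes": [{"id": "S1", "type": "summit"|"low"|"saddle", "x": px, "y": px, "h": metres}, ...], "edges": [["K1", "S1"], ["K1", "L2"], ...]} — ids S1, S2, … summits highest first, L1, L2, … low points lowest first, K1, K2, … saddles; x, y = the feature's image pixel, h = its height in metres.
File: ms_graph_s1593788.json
{"nodes": [
{"id": "S1", "type": "summit", "x": 17, "y": 527, "h": 803},
{"id": "S2", "type": "summit", "x": 393, "y": 527, "h": 733},
{"id": "S3", "type": "summit", "x": 17, "y": 138, "h": 531},
{"id": "S4", "type": "summit", "x": 527, "y": 38, "h": 493},
{"id": "L1", "type": "low", "x": 149, "y": 69, "h": 270},
{"id": "L2", "type": "low", "x": 411, "y": 150, "h": 283},
{"id": "K1", "type": "saddle", "x": 171, "y": 527, "h": 597},
{"id": "K2", "type": "saddle", "x": 77, "y": 227, "h": 405},
{"id": "K3", "type": "saddle", "x": 305, "y": 63, "h": 397}],
"edges": [["K1", "S1"], ["K1", "S2"], ["K1", "L1"], ["K2", "S1"], ["K2", "S3"], ["K2", "L1"], ["K3", "S1"], ["K3", "S4"], ["K3", "L1"], ["K3", "L2"]]}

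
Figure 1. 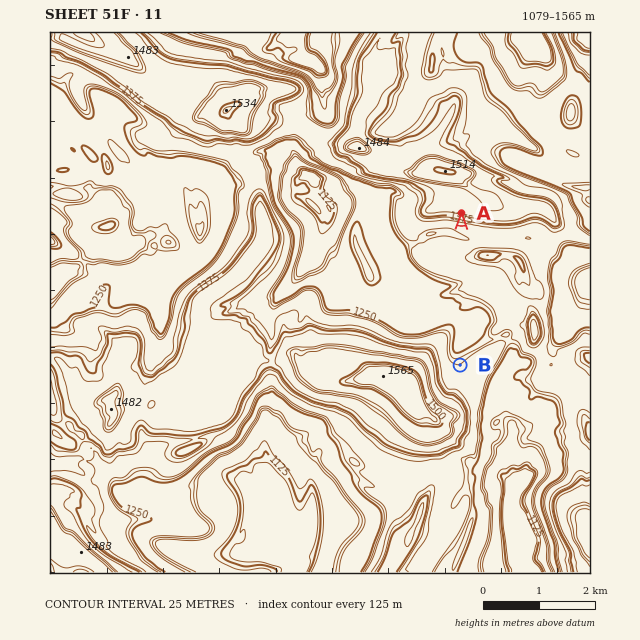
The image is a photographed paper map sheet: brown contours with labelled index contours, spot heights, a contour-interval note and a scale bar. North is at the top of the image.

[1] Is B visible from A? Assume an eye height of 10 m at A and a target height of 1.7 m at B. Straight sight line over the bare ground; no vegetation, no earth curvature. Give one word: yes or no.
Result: yes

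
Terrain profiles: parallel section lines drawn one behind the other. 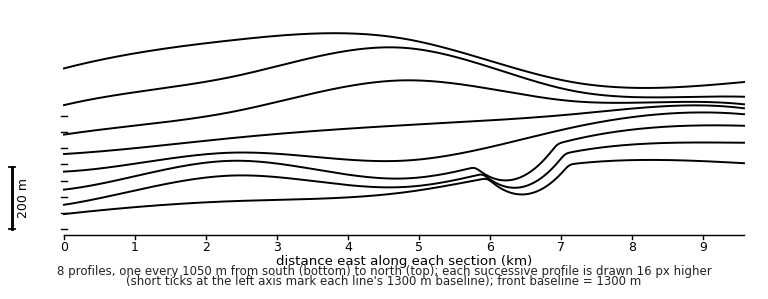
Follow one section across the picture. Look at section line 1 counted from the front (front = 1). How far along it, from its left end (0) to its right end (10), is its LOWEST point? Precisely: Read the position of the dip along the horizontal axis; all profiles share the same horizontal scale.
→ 0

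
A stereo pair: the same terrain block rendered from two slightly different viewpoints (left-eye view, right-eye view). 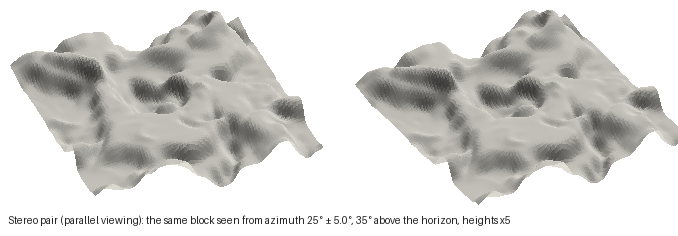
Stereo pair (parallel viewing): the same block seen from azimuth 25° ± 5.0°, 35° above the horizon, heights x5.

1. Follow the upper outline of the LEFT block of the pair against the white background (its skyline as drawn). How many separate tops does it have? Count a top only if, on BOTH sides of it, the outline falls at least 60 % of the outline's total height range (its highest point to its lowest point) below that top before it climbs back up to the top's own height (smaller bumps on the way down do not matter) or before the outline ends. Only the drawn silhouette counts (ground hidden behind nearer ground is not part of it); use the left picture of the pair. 0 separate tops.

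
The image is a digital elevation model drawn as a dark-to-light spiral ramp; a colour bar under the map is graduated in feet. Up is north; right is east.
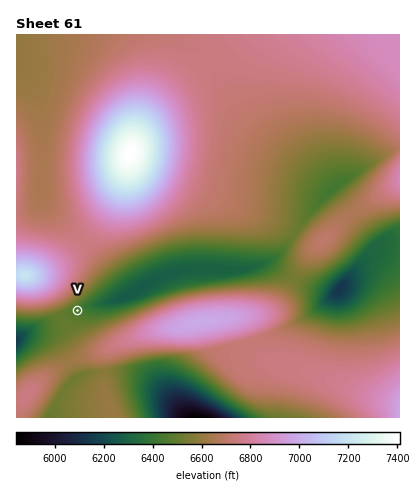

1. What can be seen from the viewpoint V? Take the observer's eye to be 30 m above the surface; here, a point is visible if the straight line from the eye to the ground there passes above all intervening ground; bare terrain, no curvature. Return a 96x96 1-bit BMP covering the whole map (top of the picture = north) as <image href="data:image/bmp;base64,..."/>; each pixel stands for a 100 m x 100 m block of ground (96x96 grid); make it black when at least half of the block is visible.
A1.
<image width="96" height="96" href="data:image/bmp;base64,Qk2+BAAAAAAAAD4AAAAoAAAAYAAAAGAAAAABAAEAAAAAAIAEAAATCwAAEwsAAAIAAAAAAAAA////AAAAAAAAAAAAAAAAAAAAAAAAAAAAAAAAAAAAAAAAAAAAAAAAAAAAAAAAAAAAAAAAAAAAAAAAAAAAAAAAAAAAAAAAAAAAAAAAAAAAAAAAAAAAAAAAAAAAAAAAAAAAAAAAAAAAAAB+AAAAAAAAAAAAAAD/AAAAAAAAAAAAAAD/wAAAAAAAAAAAAAD/wAAAAAAAAAAAAAD/4AAAAAAAAAAAAAD/8AAAAAAAAAAAAAD/+AAAAAAAAAAAAAA//gAAAAAAAAAAAAAf/8AAAAAAAAAAAAAH//gAAAAAAAAAAAAD//4AAAAAAAAAAAAA///AAAAAAAAAAAAAf//4AAAAAAAAAAAAP///gAAAAAAAAAAAP///8AAAAAAAAAAAP////AAAAAAAAAAAP////wAAAAAAAAAD/////4AAAAAAAAAD/////8AAAAAAAAAH/////+AAAAAAAAAH//////AAAAAAAAAH//////gAAAAAAAAP//////gAAAAAAAAP//////wAAAAAAAAP//////wAAAAAAAAf//////gAAAAAAAAPAf////4AAAAAAAAAAH/////g8AAAAAAAAD////////+AAAAAAB/////////AAAAAAA/////////gAAAAAA/////////gAAAAAAf////////wAAAAAAf////////wAAAAAAf////////wAAAAAAP////////wAAAAAAP//////+/4AAAAAAP//////4P4AAAAAAP//////gH4AAAAAAP/////+AD8AAAAAAP/////4AB+AAAAAAP/////AAA/AAAAAAP/8B/4AAAPgAAAAAP/4AAAAAAH4AAAAAP/wAAAAAAB/gAAAAP/wAAAAAAA//wAAAf/wAAAAAAAP/8AAAf/gAAAAAAAD/8AAAf/gAAAAAAAB/8AAAf/AAAAAAAAA/8AAAf/AAAAAAAAAf8AAAf+AAAAAAAAAP8AAAf8AAAAAAAAAH8AAAf4AAAAAAAAAD8AAAPgAAAAAAAAAB8AAAAAAAAAAAAAAA8AAAAAAAAAAAAAAAcAAAAAAAAAAAAAAAEAAAAAAAAAAAAAAAAAAAAAAAAAAAAAAAAAAAAAAAAAAAAAAAAAAAAAAAAAAAAAAAAAAAAAAAAAAAAAAAAAAAAAAAAAAAAAAAAAAAAAAAAAAAAAAAAAAAAAAAAAAAAAAAAAAAAAAAAAAAAAAAAAAAAAAAAAAAAAAAAAAAAAAAAAAAAAAAAAAAAAAAAAAAAAAAAAAAAAAAAAAAAAAAAAAAAAAAAAAAAAAAAAAAAAAAAAAAAAAAAAAAAAAAAAAAAAAAAAAAAAAAAAAAAAAAAAAAAAAAAAAAAAAAAAAAAAAAAAAAAAAAAAAAAAAAAAAAAAAAAAAAAAAAAAAAAAAAAAAAAAAAAAAAAAAAAAAAAAAAAAAAAAAAAAAAAAAAAAAAAAAAAAAAAAAAAAAAAAAAAAAAAAAAAAAAAAAAAAAAAAAAAAAAAAAAAAAAAAAAAAAAAAAAAAAAAAAAAAAAAAAAAAAAAAAAAAAAAAAAA="/>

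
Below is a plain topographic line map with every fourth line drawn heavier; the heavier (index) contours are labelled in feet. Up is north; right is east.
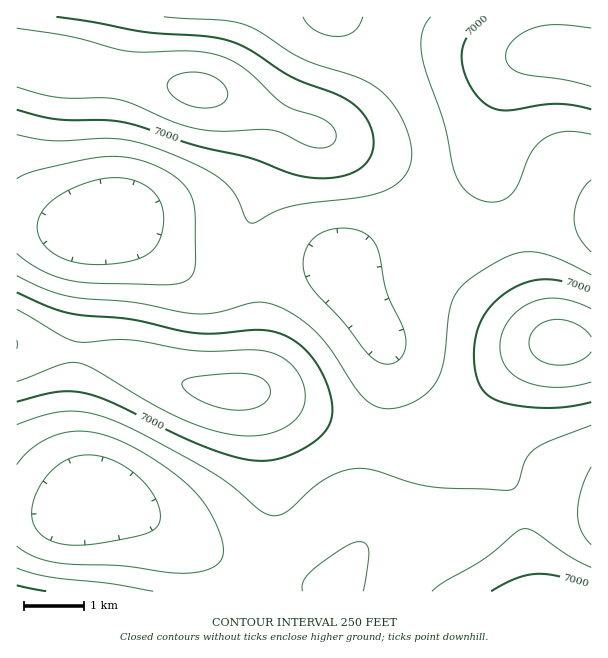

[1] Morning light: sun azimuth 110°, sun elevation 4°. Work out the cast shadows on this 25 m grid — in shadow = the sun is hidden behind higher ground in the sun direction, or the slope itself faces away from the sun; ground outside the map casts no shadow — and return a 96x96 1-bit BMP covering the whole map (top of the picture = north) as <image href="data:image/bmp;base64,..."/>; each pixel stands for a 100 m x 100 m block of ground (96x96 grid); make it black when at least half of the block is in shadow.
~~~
<image width="96" height="96" href="data:image/bmp;base64,Qk2+BAAAAAAAAD4AAAAoAAAAYAAAAGAAAAABAAEAAAAAAIAEAAATCwAAEwsAAAIAAAAAAAAA////AAAAAAAAQAAfgAAAD////wAB+AAfgAAAD////gAD/AAfwAAAD////gAH/gAPwAAAD////AAH/wAP4AAAD///+AAH/wAP4AAAD///8AAD/4AP8AAAH///4AAD/4AP8AAAH///wAAB/4Af+AAAH///AAAA/8A/+AAAD8AAAAAAP8A/+AAAAAAAAAAAD4B/+AAAAAAAAAAAAAH/+AAAAAAAAAAAAAP/8AAAAAAAAAAAAA//8AAAAAAAAAAAAD//4AAAAAAAAAAAAH//AAAAAAAAAAAAAH/4AAAAAAAAAAAAAH/AAAAAAAAAAAAAABgAAAAAAAAAAAAAAAAAAAAAAAAAAAAAAAAAAAAAAAAAAAAAAAAAAAAAAAAAAAAAAAAAAAAAAAAAAAAAAAAAAAAAAAAAAAAAAAAAAAAAAAAAAAAAAAAAAAAAAAAAAAAAAAAAAAAAAAAAAAAAAAAAAAAAAAAAAAAAAAAAAAAAAAAAAAAAAAAAAAAAAHwAAAAAAAAAAAAAAf8AAAAAAAAAAAAAA//AAAAAAAAAAAAAA//wAAAAAAAAAAAAB//8AAAAAAAAAAAAD///AAAAAAAAAAAAD///wAAAAAAAIAAAH///8AAAAAAB/AAAH///+AAAAAAH/gAAP////AAAAAAP/wAAP////gAAAAAf/wAAf////wAAAAA//wAA/////wAAAAB//4AA/////4AAAAD//wAB/////4AABwD//wAD/////8AAH4H//gAH/////8AAP4H//gAP/////8AAf8H/+AAf/////8AAf8H/8AA//////8AA/+H/wAB//////8AA//B9AAD//////4AA//4PgAD//////wAA////gAH//////gAAf///gAH//////AAAP///wAP/////4AAAP///wAP////+AAAAH///wAP///gAAAAAH///4AH//4AAAAAAH///4AD/+AAAAAAAH///4AAPAAAAAAAAH///4AAAAAAAAAAAH///4AAAAAAAAAAAH///4AAAAAAAAAAAD///4AAAAAAAAAAAD///4AAAAAAAAAAAB///wAAAAAAAAAAAA///gAAAAAAAAAAAAf/8AAAAAAAAAAAAAD/AAAAAAAAAAAAAAAAAAAAAAAAAAAAAAAAAAAAAAAAAAAAAAAAAAAAAAAAAAAAAAAAAAAAAAAAAAAAAAAAAAAAAAAAAAAAAAAAAAAAAAAAAAAAAAAAAAAAAAAAAAAAAAAAAAAAAAAAAAAAAAAAAAAAAAAAAAAAAAAAAAAAAAADAAAAAAAAAAAAAAAPgAAAAAAAAAAAAAAfwAAAAAAAAAAAAAA/wAAAAAAAAAAAAAB/4AAAAAACAAAAAAD/4AAAAAAPgAAAAAH/8AAAAAAfwAAAAAP/+AAAAAA/4AAAAAf/+AAAAAB/4AAAAA///AAAAAD/8AAAAD///wAAAAD/+AAAAP///4AAAAH/+AAAA////+AAAAH/+AAAB/////AAAAH//AAAH/////gAAAD//AAAP/////wAAAA//gAAf/////wA="/>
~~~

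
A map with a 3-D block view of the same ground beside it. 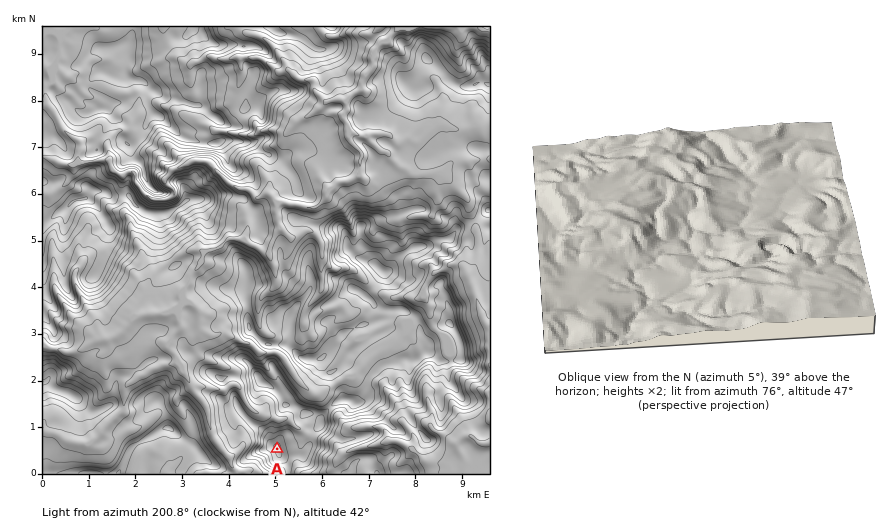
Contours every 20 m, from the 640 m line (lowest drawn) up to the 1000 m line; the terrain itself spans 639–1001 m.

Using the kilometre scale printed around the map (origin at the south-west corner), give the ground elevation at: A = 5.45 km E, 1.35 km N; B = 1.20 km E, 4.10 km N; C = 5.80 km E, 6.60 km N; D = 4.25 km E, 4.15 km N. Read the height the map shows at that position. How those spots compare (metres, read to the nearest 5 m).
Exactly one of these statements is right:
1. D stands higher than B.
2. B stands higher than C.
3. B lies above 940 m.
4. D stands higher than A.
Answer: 2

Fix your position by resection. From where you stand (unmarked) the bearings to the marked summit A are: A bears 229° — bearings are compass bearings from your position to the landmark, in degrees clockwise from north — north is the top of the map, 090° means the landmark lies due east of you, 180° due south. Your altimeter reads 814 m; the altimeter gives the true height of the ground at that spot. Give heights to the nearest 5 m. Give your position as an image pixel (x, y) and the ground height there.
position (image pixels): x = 454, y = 295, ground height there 815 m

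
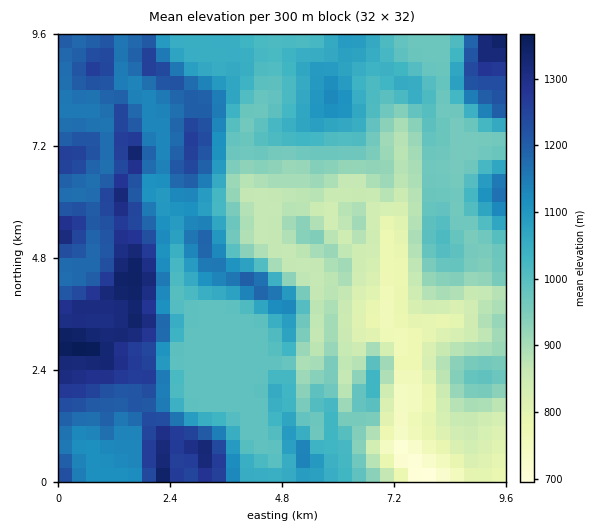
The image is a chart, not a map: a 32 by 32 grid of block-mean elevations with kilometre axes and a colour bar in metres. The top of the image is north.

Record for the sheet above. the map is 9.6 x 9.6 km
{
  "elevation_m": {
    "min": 680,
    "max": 1380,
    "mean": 1040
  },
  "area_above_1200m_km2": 16.2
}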